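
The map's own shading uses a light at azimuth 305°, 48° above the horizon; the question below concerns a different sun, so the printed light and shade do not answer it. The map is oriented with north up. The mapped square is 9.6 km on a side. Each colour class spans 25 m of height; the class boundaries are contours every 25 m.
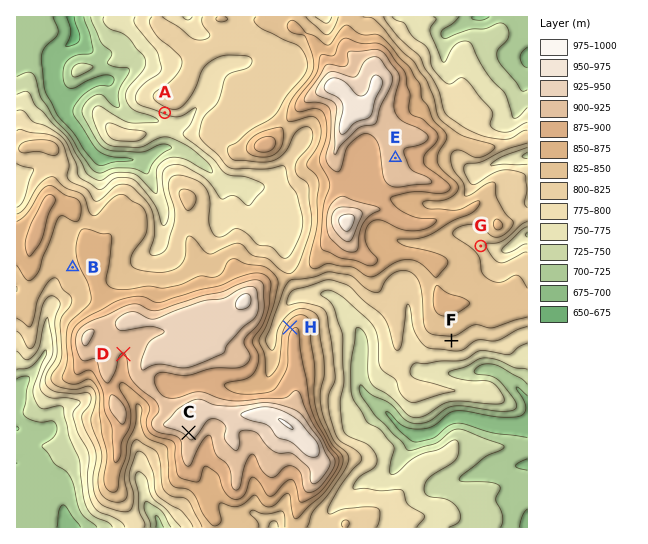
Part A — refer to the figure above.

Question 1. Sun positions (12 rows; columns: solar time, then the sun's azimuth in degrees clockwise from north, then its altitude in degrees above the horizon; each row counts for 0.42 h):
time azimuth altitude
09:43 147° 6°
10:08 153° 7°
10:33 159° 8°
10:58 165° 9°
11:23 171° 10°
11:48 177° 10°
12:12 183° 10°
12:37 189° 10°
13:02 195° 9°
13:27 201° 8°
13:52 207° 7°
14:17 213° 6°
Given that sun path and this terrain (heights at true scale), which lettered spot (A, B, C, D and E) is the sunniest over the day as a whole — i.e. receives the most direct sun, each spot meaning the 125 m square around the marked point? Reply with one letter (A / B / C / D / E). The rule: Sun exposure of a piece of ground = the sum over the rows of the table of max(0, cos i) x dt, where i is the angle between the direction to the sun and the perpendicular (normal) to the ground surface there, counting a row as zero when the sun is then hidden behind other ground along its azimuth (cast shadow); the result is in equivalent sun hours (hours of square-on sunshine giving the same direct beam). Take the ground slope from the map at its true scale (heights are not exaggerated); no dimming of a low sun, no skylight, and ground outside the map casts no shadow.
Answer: A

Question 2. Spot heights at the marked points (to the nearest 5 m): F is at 820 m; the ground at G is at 810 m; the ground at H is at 870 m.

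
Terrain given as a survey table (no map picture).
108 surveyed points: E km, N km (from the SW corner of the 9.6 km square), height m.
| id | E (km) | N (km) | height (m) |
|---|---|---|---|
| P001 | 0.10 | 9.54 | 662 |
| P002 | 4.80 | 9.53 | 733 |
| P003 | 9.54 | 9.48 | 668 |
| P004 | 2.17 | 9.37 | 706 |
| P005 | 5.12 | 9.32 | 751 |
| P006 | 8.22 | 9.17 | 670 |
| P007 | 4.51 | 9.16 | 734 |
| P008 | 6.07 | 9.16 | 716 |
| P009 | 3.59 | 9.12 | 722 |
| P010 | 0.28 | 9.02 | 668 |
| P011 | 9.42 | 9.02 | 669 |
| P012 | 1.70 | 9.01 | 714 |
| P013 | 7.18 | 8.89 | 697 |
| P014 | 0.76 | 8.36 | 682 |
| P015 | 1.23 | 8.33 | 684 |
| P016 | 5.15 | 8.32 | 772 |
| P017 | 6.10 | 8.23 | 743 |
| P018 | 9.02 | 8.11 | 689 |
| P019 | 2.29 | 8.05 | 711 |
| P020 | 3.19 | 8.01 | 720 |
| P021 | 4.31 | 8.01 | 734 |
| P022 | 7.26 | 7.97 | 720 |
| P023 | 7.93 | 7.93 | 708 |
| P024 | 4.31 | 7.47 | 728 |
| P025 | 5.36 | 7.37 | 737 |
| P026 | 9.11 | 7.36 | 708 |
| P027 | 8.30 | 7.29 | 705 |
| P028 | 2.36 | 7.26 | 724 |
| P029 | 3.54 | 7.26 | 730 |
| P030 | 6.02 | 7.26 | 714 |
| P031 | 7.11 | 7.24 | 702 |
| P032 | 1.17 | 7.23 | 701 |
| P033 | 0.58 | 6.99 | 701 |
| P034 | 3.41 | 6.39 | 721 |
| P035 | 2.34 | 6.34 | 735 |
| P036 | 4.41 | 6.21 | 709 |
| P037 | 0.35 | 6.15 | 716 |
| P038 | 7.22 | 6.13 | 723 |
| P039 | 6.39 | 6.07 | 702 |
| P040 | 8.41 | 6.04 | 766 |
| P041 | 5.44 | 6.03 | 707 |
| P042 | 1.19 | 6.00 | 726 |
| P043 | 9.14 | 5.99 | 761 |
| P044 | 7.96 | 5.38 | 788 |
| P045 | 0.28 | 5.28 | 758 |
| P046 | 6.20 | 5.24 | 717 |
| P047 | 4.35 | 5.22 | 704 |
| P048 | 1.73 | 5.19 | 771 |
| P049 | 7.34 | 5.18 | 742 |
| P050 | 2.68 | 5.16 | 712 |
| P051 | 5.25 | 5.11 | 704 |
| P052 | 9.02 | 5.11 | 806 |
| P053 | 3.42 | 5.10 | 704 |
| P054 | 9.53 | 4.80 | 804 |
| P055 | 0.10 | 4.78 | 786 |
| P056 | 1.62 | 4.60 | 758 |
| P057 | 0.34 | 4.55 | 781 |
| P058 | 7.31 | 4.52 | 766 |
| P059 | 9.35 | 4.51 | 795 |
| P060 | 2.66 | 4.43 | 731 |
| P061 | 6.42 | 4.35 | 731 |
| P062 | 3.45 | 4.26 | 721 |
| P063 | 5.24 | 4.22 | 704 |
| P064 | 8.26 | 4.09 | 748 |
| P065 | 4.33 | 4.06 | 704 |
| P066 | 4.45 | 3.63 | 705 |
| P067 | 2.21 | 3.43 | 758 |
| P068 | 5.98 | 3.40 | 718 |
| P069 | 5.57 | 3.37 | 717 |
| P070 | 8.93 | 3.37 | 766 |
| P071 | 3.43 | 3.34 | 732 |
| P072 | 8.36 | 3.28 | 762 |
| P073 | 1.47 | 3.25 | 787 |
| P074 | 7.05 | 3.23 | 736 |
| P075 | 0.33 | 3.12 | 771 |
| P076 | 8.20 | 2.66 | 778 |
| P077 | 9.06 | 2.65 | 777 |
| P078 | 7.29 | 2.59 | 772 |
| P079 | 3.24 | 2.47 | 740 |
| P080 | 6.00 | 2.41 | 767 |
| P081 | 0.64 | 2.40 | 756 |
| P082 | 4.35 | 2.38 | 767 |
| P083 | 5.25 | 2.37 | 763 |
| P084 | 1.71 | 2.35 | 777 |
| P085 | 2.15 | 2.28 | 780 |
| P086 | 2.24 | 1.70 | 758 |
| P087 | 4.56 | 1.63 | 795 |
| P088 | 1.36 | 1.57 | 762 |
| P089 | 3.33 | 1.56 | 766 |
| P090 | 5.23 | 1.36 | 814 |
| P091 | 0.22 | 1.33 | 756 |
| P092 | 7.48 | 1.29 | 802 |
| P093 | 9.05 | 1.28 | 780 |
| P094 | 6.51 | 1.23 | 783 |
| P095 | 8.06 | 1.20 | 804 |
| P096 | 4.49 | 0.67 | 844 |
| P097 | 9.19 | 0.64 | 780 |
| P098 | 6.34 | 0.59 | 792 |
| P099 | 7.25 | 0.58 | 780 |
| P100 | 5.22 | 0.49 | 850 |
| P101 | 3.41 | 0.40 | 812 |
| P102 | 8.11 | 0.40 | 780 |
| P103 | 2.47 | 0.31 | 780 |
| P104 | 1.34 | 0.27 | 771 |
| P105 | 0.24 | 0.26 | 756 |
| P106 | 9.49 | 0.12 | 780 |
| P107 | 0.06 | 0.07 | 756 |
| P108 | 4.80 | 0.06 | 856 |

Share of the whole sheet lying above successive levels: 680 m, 97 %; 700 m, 92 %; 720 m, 68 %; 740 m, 52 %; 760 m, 34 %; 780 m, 20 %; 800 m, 6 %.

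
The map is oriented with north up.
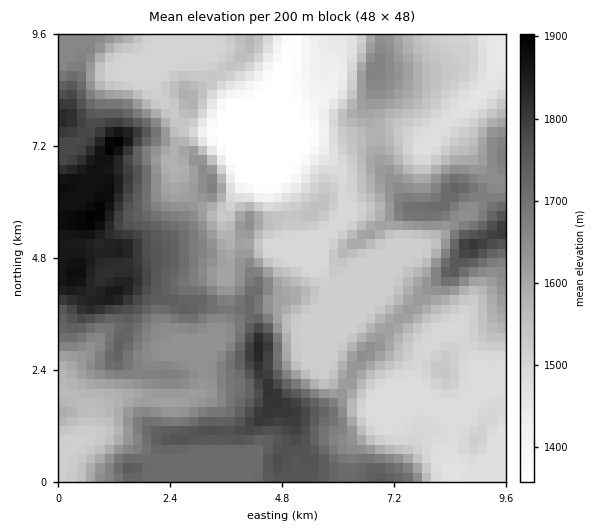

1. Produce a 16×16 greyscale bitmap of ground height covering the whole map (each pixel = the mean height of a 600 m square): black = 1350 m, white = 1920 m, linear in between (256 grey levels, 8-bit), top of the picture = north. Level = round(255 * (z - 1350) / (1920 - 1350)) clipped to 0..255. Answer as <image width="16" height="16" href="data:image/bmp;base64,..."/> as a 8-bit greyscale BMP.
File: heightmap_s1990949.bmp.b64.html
<image width="16" height="16" href="data:image/bmp;base64,Qk02BQAAAAAAADYEAAAoAAAAEAAAABAAAAABAAgAAAAAAAABAAATCwAAEwsAAAABAAAAAAAAAAAAAAEBAQACAgIAAwMDAAQEBAAFBQUABgYGAAcHBwAICAgACQkJAAoKCgALCwsADAwMAA0NDQAODg4ADw8PABAQEAAREREAEhISABMTEwAUFBQAFRUVABYWFgAXFxcAGBgYABkZGQAaGhoAGxsbABwcHAAdHR0AHh4eAB8fHwAgICAAISEhACIiIgAjIyMAJCQkACUlJQAmJiYAJycnACgoKAApKSkAKioqACsrKwAsLCwALS0tAC4uLgAvLy8AMDAwADExMQAyMjIAMzMzADQ0NAA1NTUANjY2ADc3NwA4ODgAOTk5ADo6OgA7OzsAPDw8AD09PQA+Pj4APz8/AEBAQABBQUEAQkJCAENDQwBEREQARUVFAEZGRgBHR0cASEhIAElJSQBKSkoAS0tLAExMTABNTU0ATk5OAE9PTwBQUFAAUVFRAFJSUgBTU1MAVFRUAFVVVQBWVlYAV1dXAFhYWABZWVkAWlpaAFtbWwBcXFwAXV1dAF5eXgBfX18AYGBgAGFhYQBiYmIAY2NjAGRkZABlZWUAZmZmAGdnZwBoaGgAaWlpAGpqagBra2sAbGxsAG1tbQBubm4Ab29vAHBwcABxcXEAcnJyAHNzcwB0dHQAdXV1AHZ2dgB3d3cAeHh4AHl5eQB6enoAe3t7AHx8fAB9fX0Afn5+AH9/fwCAgIAAgYGBAIKCggCDg4MAhISEAIWFhQCGhoYAh4eHAIiIiACJiYkAioqKAIuLiwCMjIwAjY2NAI6OjgCPj48AkJCQAJGRkQCSkpIAk5OTAJSUlACVlZUAlpaWAJeXlwCYmJgAmZmZAJqamgCbm5sAnJycAJ2dnQCenp4An5+fAKCgoAChoaEAoqKiAKOjowCkpKQApaWlAKampgCnp6cAqKioAKmpqQCqqqoAq6urAKysrACtra0Arq6uAK+vrwCwsLAAsbGxALKysgCzs7MAtLS0ALW1tQC2trYAt7e3ALi4uAC5ubkAurq6ALu7uwC8vLwAvb29AL6+vgC/v78AwMDAAMHBwQDCwsIAw8PDAMTExADFxcUAxsbGAMfHxwDIyMgAycnJAMrKygDLy8sAzMzMAM3NzQDOzs4Az8/PANDQ0ADR0dEA0tLSANPT0wDU1NQA1dXVANbW1gDX19cA2NjYANnZ2QDa2toA29vbANzc3ADd3d0A3t7eAN/f3wDg4OAA4eHhAOLi4gDj4+MA5OTkAOXl5QDm5uYA5+fnAOjo6ADp6ekA6urqAOvr6wDs7OwA7e3tAO7u7gDv7+8A8PDwAPHx8QDy8vIA8/PzAPT09AD19fUA9vb2APf39wD4+PgA+fn5APr6+gD7+/sA/Pz8AP39/QD+/v4A////AFF5pKGhoaGxt6+fooVBODhOVoCosLCysryff1RIP0E+Yl54h4aYrsrFo2c8PT08QWd0fYWDg6HFlGdwRj1HQTx8kJuHgoSsvVxNb3BNSkVEqp+mjYyGm6RVTFFtZEhGX9HXy66nmJeGZ05MUG9xWWzo19O2nX6BdFBJTkxYiZ2H5NzRtZ9+ckxCRGFYT2e2uu3rup2MaWhXU09Ia46Tiqnp6saIc30jDipNSnODjpuLy+bHgHBSBgMIL1ByVVNvhcfN0pFXEwMDAyJcZks7THbDm4lbYDEIBAchX3dmTTdGnWFISFRPPBAMIUyKdFlIMot5VUZGRlo1CyY9gWtSSDA="/>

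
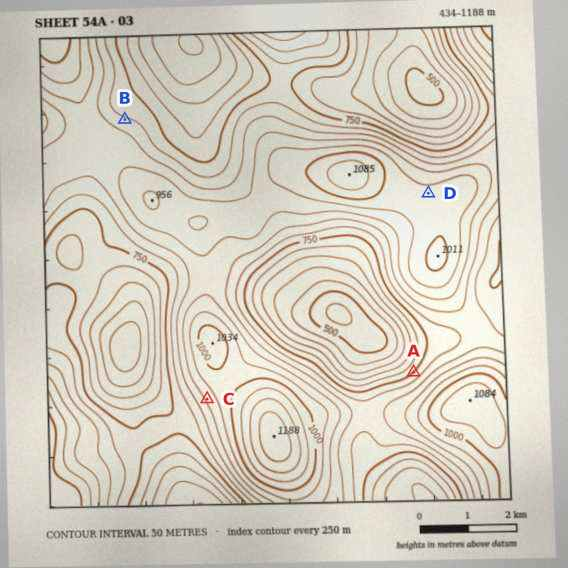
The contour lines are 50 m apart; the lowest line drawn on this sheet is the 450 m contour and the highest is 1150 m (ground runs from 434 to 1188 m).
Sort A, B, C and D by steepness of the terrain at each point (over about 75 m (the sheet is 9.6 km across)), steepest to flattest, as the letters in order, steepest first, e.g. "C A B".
A C B D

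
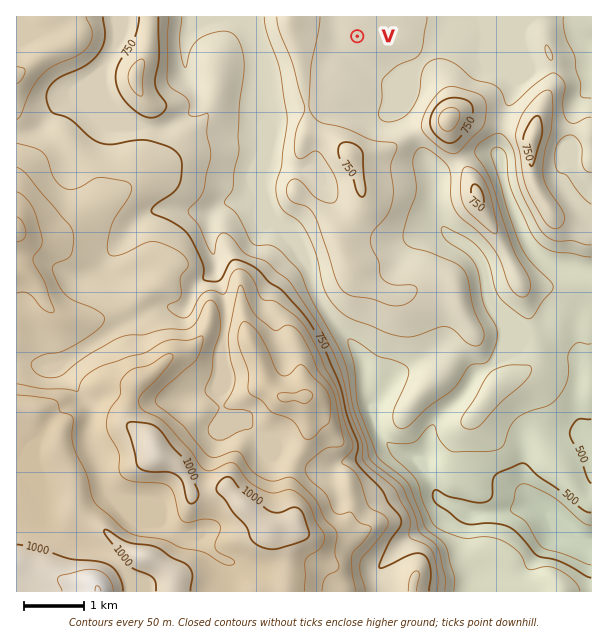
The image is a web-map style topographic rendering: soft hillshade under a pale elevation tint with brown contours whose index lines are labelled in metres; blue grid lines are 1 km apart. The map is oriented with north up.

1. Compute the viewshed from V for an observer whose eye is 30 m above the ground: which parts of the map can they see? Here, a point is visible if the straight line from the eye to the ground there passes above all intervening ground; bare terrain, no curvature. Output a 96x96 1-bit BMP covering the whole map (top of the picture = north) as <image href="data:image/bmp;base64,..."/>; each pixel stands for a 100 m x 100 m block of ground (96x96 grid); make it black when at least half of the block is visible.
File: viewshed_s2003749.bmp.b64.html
<image width="96" height="96" href="data:image/bmp;base64,Qk2+BAAAAAAAAD4AAAAoAAAAYAAAAGAAAAABAAEAAAAAAIAEAAATCwAAEwsAAAIAAAAAAAAA////AAAAAAAAAAAAAAAAAAAAAAAAAAAAAAAAAAAAAAAAAAAAAAAAAAAAAAAAAAAAAAAAAAAAAAAAAAAAAAAAAAAAAAAAAAAAAAAAAAAAAAAAAAAAAAAAAAAAAAAAAAAAAAAAAAAAAAAAAAAAAAAAAAAAAAAAAAAAAAAAAAAAAAAAAAAAAAAAAAAAAAAAAAAAAAAAAAAAAAAAAAAAAAAAAAAAAAAAAAAAAAAAAAAAAAAAAAAAAgAAAAAAAAAAAAAABgAAAAAAAAAAAAAAAAAAAAAAAAAAAAAAAAAAAAAAAAAAAAAAAAAAAAAAAAAAAAAAAAAAAAAAAAAAAAAAAAAAAAAAAAAAAAAYAAAAAAAAAAAAAAD4AAAAAAAAAAAAAAHwAAAAAAAAAAAAAAHwAAAAAAAAAAABAAPwAAAAAAAAAAABAAfgAAAAAAAAAAABgA/AAAAAAAAAAAADgA+AAAAAAAAAAAADgAAAAAAAAAAAAACfgAAAAAAAAAAAAAD/gAAAAAAAAAAAAAD/gAAAAAAQAAAAAAD/gAAAAB/wAAAAAAAHgAAAAD/wAAAAAAAADAAAAH/gAAAAAAAAP/4AAH/AAAAAAAAAH/8AAHPAAAAAAAAAB/+AAHPAAAAAAAAAA//wAPPAAAAAAAAAAf/+APOAAAAAAAAAAH//AfOAAAAAAAAAAD//g/+AAAAAAAAAAA/5g/8AAAAAAAAAAAf4h/8AAAAAAAAA/wHwx/8AAAAAAAAB/4Awx/4AAAAAAAAD/8AAx/wAAAAAAAAH/+AJx/wAAAAAAAAP/iAfx/gAAAAAAAAP+Bx/x/AAAADAAAAfCAfzx/AAAAHAAAA+BAPBj+AAAAHgAAD4BAAHj8AAAAHAAAD4DgAfnwAAAAAAAADwP+A/GAAAAAAAAAAx//H/EAAAAAAAAAA/////EAAAAAAAAAB/////MAAAAAAAAAD/////8AAAAAAAAAD/////4AAAAAAAAAD////+AAAAAAAAAAD////+AAAAAAAAAAD///B8AAAAAAAAAAD///ACAAAAAABwAAD///gHAAAAAAB4AAD/D/8fAAAAAAB4AAD+A///AAAAAABwAAD8A///AAAAAAAAAAD8A///AAAAAAAAAAD8B///AAAAAAAAAAD8D///gAAAAAAAAAD8H///gAAAAAAAAAAAP///gAAD/AAAAAAAP///AAAH/wAAAAAAAH//AAAP/4AAAAAAAA/+AAD///wABAAAAAH+AAH///4ABgAAAADAAAH///8ABgAAAAHgAAD///8ADgAAAAHgAAD///+ADwAAAAPgAAD////gDwAAAAfAAAD////wDwAAAA+AAAD////+H4AAAA8AAAD/////H8AAAA8AAAD////D/8DAAA8AAAH////D/8DgAA8AAAH////D/8AYAAcAAAH////H/8AHAAcAAAH//////4AB4AMAAAH//////4AAcAMAAAP//+///4AAOAMAAAP//+f//wAAOAIAAAP//////wAAOAIAAAP//////wAD+AAAAAP//////wA="/>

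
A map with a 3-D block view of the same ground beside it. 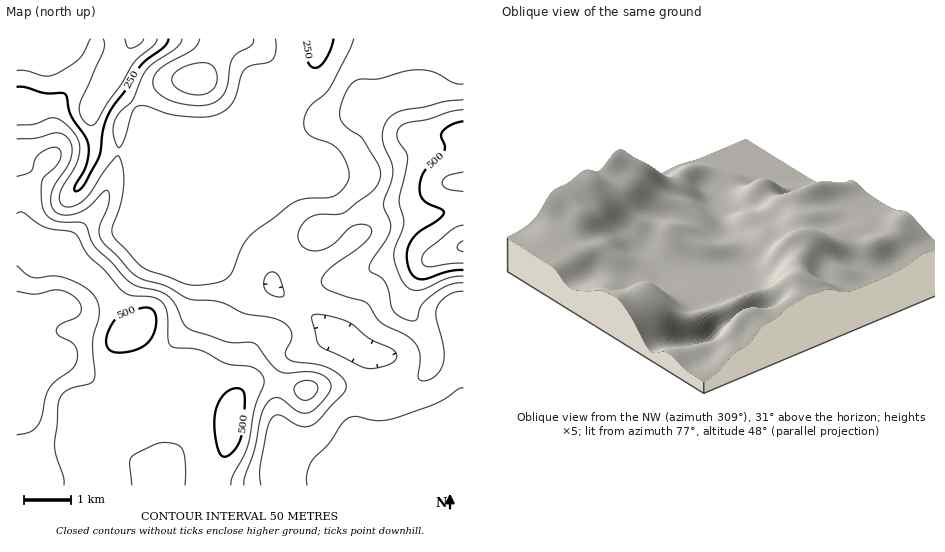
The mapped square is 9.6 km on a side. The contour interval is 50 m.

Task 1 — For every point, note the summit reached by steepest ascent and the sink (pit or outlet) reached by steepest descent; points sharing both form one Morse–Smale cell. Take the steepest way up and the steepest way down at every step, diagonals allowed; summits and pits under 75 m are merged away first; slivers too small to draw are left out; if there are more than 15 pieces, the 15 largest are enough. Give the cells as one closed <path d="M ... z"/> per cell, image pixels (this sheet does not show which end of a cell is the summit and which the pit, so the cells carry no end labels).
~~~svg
<path d="M463 38l-143 0-3 18-6 12-26 25-23 12-6 14-16 27-1 8 2 7-2 5-18 19-16 12-2 6 0 39 2 7 9 9 21 13 36 11 9 12 39 26 16 16 33 20-1 21-9 42 1 17 3 3 5 1-7 0-6 4-16 19-6 13 1 10 131-1z"/><path d="M133 38l-117 1 0 196 11 0 12 5 56 38 13 16 12 23 10 14 7 1 16 18 33 25 4-2 11 1 15 9 12 13 4 7-1 26-3 13-10 27-2 17 116 0 2-17 11-15 12-12 10-2-5-1-3-3-1-17 9-42 1-21-33-20-16-16-39-26-9-12-36-11-17-9-11-10-4-10-1-30 2-12 4-7-13 1-22-10-11-11-6-12-8-5-53-8-4-28 1-13z"/><path d="M27 235l-11 1 0 249 199 1 3-17 10-27 3-13 1-26-4-7-20-18-11-5-11 2-24-17-25-26-9-3-20-35-13-16-19-11-20-17z"/><path d="M319 38l-185 0-42 69-1 13 4 28 53 8 8 5 6 12 11 11 22 10 13-1 13-8 18-19 2-5-2-7 1-8 16-27 6-14 23-12 26-25 6-12z"/>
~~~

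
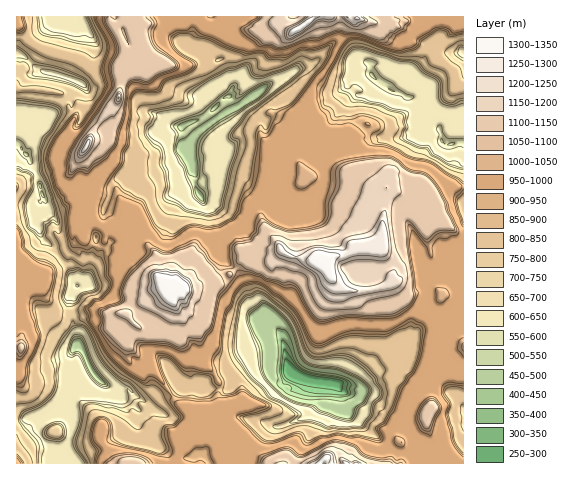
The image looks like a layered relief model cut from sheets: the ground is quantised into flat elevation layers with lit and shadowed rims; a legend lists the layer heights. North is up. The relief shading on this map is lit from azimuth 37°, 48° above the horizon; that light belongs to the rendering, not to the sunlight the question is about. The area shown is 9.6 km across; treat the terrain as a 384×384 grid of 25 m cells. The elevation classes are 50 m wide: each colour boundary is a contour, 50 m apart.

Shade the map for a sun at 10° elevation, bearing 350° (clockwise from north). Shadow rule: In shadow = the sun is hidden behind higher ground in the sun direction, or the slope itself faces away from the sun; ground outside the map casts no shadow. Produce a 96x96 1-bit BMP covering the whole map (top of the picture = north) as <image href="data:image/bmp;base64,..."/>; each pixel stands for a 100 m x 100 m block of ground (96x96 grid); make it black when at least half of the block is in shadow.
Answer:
<image width="96" height="96" href="data:image/bmp;base64,Qk2+BAAAAAAAAD4AAAAoAAAAYAAAAGAAAAABAAEAAAAAAIAEAAATCwAAEwsAAAIAAAAAAAAA////AAAAAAAP5wAAAAAAADQAAEAH5gAADgAAAAAAAOAN5MAAB4AAAAAAMPAP4MAAg4AAAAAAcfAP4IABgAAAAAAAAfAf4BgAAAAGAAAAAfA8YAgwAAAeAAAEA/A8AABwAAA/gAZAA/B/AAD+AAB/8D/gA/X/gAH/4AD/+P/wAH//wAP/8AH+G//4AH9/wAP/4AA+B//4AD9/wAf/wAAOH//+AA//wB//gAAAf///AAf7wD///8AB////gA/5wD////gD////wB/8wD////4H////wB/8wH////4P////4A984P////w/////8AB84f////5/////+AB88f////5/////+AD8+////////////AD9/////////////AH9/////////////gFs/////////////gEM//5//////////gAMf/x//////////gAHf/gA/////////gAH//AA/v///////wAHv4AB/n///////wAPnwAB/j///////gAPiSAD/j///////AAPgwAH/j///x///AAfgAAH/j///n///BAf4AAHvj///v///Dgf+AAOHh///f//5AgD/wAMDB//+///4AAB/8AAAB//+/wD8AABv9AAAAf///AAdAAAv9gAAAf//8D8AAAAv+AAAAP8f8P+AEAAP+AAAAHw/4f/AP4AH+AAAAGA/g//gf4AD+AAAAAA+A//g/4AD+AAAAABwAf/h/4AH/AAAAAAAADxj/5AH/AAAAAAAAAAD/5DHeAAAAAAAAAAD/4CEOgAAAAAAAAAD/4AAOAAAAAAAAAADn4QAOAAAAAAAAAADDw4AOAAAAAAAAAAGAA4YOAAAAAAAAAAGAA44fAAAAAAAAAAAAF54fAAAAAAAAAAAAFx9/gAAAAAAAAAAAP7x/gAPwAAAAAAgAO37/xB/4AABAAAgAO3z//h/4AADgAAAAOXn//g/wAABwAAAAAfH//g/gAAAwAAAAAXH//g/gAAAAAAgAAFH//h/wAAAAAAAAABD//n/wAAAAAAAAACB////wAAAAAAAAAgB////4AAAAAAAABgA////4AAAAAAAABgAd///4MAAAAAAADAAc///4MAAAAABg/4AIf//4MAAAAOPz88AAf//4EAAAAPPxd+AAf//8AAAAAfP6d/CAf///wAAAAAH+9/jBP///8AAgAG//9/wBv///+GB78/////wA/////AB///////wAf/////x///////gAf////////////4AAP///////////MAAAH//////////+AABwH//////////+AAHxH//////////+AB/yj//////////+A//iAH/n///////+E/8AAB7v////////N/wAAAA/////////98AAAAA//////////wAAAAD//////////gADwAH//////////gADwAP/5////////gAHwEf/h+f///+//gAPgEf+BwP///+//gAPgOfwDgD//x+f9gAPAOBgAAA//weHgAAcMAAAAAAf/wOAAAAQCAAAAAAP4AAAA="/>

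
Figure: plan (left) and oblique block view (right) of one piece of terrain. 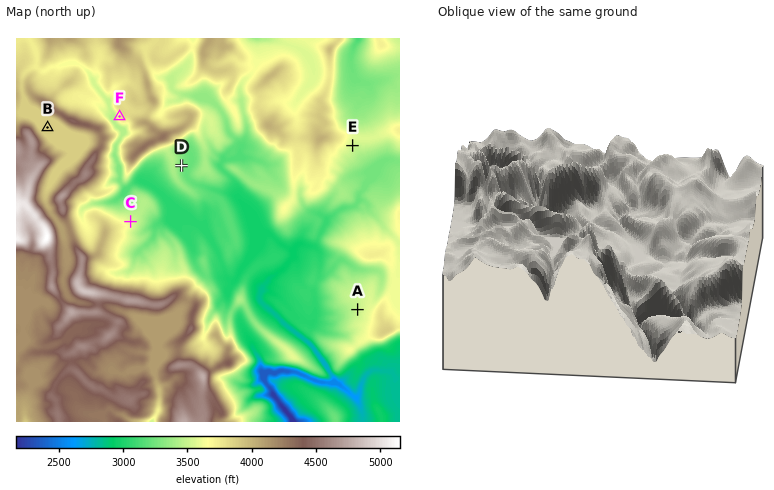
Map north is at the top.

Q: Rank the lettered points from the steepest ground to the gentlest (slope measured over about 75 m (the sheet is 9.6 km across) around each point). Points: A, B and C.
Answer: C A B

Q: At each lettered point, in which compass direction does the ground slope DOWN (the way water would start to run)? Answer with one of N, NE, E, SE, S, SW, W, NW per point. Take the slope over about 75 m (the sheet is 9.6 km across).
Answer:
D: E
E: SE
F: W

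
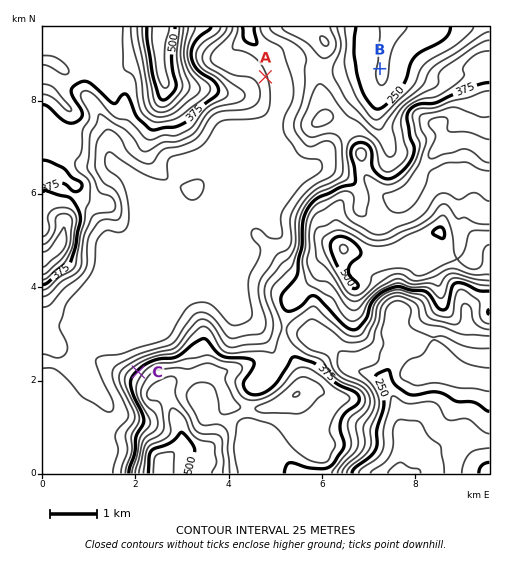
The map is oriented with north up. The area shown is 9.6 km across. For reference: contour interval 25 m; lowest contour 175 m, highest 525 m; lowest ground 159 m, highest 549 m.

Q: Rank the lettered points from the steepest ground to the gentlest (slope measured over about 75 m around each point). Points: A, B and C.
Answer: C A B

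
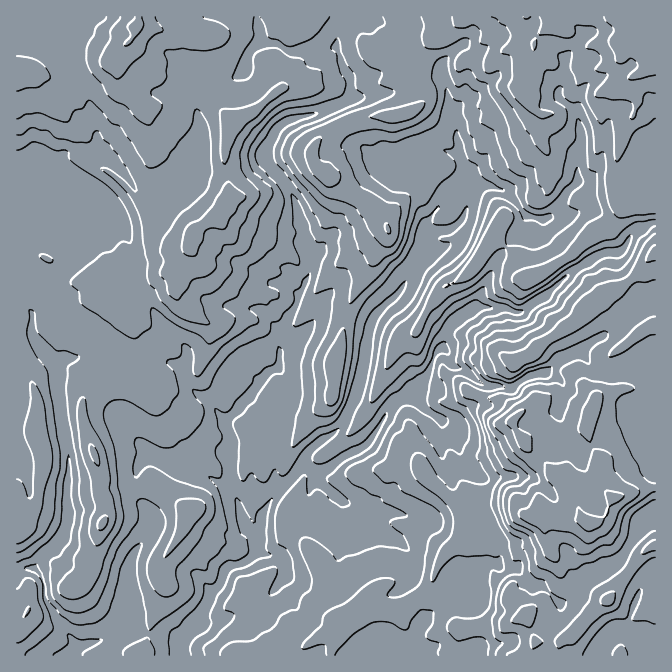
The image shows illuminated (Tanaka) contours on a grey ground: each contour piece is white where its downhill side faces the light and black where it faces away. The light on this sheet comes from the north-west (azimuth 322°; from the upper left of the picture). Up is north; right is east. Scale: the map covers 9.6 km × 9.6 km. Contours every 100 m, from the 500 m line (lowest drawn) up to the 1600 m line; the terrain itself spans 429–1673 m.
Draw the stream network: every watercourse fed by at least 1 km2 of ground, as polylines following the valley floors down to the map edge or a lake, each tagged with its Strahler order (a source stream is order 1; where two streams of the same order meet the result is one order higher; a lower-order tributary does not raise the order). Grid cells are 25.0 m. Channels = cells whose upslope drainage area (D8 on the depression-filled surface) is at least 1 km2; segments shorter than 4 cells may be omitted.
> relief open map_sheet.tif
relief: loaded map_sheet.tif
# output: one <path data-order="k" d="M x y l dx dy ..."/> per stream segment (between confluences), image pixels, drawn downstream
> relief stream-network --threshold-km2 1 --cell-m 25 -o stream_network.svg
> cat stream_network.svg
<path data-order="3" d="M75 648l-3 4 0 3"/><path data-order="1" d="M579 587l0 1-14 14-13-7-8-8-9 0-3-2-17-17-13 0-4-1 0-2-6-3-10 0-4 2-6 6-2 4 0 10 2 1 0 12-5 3-15-2-7 6-1 0-4 3-2 0-11 11-2 0 0 6-8 8-2 5-15 15 0 3-2 0"/><path data-order="1" d="M285 574l0-12-5-5-3-2-10 0-2-1-8 0-3 1"/><path data-order="1" d="M132 558l-2 4 0 5-2 1 0 32-1 2 0 10-2 2 0 6-3 7-7 7-5 1-3 3-3 0-6 4-4 0-7 3-5 0-7 3"/><path data-order="3" d="M254 555l-5 5-10 5-7 0-8 9 0 4-4 7-10 9 0 4-5 10-8 10-2 6-11 13-2 3 0 4-2 1 0 10"/><path data-order="1" d="M380 532l-6-4-24-23"/><path data-order="1" d="M358 508l-8-3"/><path data-order="2" d="M350 505l-6-3-4-4-5-1-21-22-4-7"/><path data-order="2" d="M232 487l2 3 0 3 5 9 0 3 1 2 2 8 2 2 0 7 6 6 0 4 4 3 0 18"/><path data-order="1" d="M480 477l-18-17-2-8-3-7-15-15 0-10-2 0-10-8-2 0-13-14-3 0-2-1-2 1-6 0"/><path data-order="3" d="M297 472l-3 3 0 2-10 10-2 0-7 5 0 3-5 5-3 8-3 4 0 3-2 2 0 27-2 1 0 3-6 7"/><path data-order="3" d="M310 468l-2-1-6 0-5 5"/><path data-order="1" d="M154 455l1 2 9 1 1 2 5 0 2 2 8 0 2 1 8 0 5 5 2 0 8 7 7 3 3 4 2 0 5 5 10 0"/><path data-order="2" d="M225 422l0 5 5 8 0 45 2 2 0 5"/><path data-order="1" d="M560 405l0-8 4-5 0-7-2-3-5-5-8-2-2-2-5 2"/><path data-order="2" d="M402 398l-5 2-7 7-8 16-10 14-4 6-3 4-21 10-12 10-7 3-8 0-2-2-5 0"/><path data-order="1" d="M655 395l0-20-3-3-33 0-2 1-13 0-2-1-3 0-4-2-6-7 0-1-5-5 0-2-4-3-1 0"/><path data-order="2" d="M542 375l-8 0-2 2-4 0-6 3-7 7-3 1-5 0-2-1-17 0-1-2-3 0-4-2-15-13-10-3-5-5-2-4 0-6-8 0"/><path data-order="1" d="M185 373l0 5 5 7 0 2 9 8 3 2 3 0 7 5 5 10 8 8 0 2"/><path data-order="3" d="M57 365l0 7 1 1 0 5-1 2 0 12 1 1 0 7 2 2 0 10 2 1 0 10 2 2 0 10 1 2 0 5 2 1 0 7 1 2 0 30-1 1 0 27 1 2 0 6-1 2 0 7-2 1 0 4-3 6-15 16-2 0-3 3 0 1-5 6 0 10 5 4 2 4 0 6 1 2 0 10 7 8 3 9 5 5 0 2 4 3 3 7 7 6 1 4 0 4"/><path data-order="1" d="M78 357l-3 0-1 1-9 0-3 2-5 5"/><path data-order="2" d="M280 352l0 13-2 0-4 5-2 0-12 12 0 1-18 20 0 2-17 17"/><path data-order="2" d="M440 352l-6 6-6 15-21 22-2 0-3 3"/><path data-order="2" d="M579 352l-4 1-3 0-7 4-3 3-7 3-8 9-2 0-3 3"/><path data-order="1" d="M587 345l-5 5-3 2"/><path data-order="1" d="M295 342l-8 8-5 0-2 2"/><path data-order="1" d="M582 265l-3 3-5 2-9 8-1 0-19 19-8 3-15 12-8 0-6-4-20 0-1-1-12 0-3 1-7 7-7 3-11 12 0 3-2 2 0 12-5 5"/><path data-order="2" d="M425 235l0 17-8 8 0 2-3 3-10 22-6 5 0 1-6 7-2 0-15 15-5 10 0 5-2 2 0 6-1 2 0 8-2 2 0 12-1 1 0 7-2 2 0 5-2 1 0 5-2 2 0 5-6 12 0 3-7 12 0 3-3 3 0 2-10 10-10 5-15 13-2 5-5 5-3 9"/><path data-order="1" d="M85 188l-13-13"/><path data-order="1" d="M78 178l-6-3"/><path data-order="2" d="M72 175l-10-8-8-4"/><path data-order="3" d="M54 163l-4 5 0 10-2 2 0 5-21 22-3 6 0 4-2 1 0 7-2 2 0 5-2 1 0 10-1 2 0 55 1 3 6 2 8 8 0 22 2 3 6 9 0 1 17 17"/><path data-order="1" d="M400 157l8-7 4 0 6-3 19 0 10 5 3 0 2 1 5 0 1 2"/><path data-order="2" d="M94 155l-7 0-2-2-18 0-9 9-4 0 0 1"/><path data-order="2" d="M458 155l4 5 2 12-6 5-3 6-7 7-4 10-9 10 0 2-10 10 0 13"/><path data-order="1" d="M199 137l0 5-2 1 0 17-2 2 0 3-1 3-4 4-3 6-32 32-3 0-3-3 0-5-7-4-5-5-7-13-22-22-3 0-7-3-4 0"/><path data-order="1" d="M559 90l0 7 18 18 0 3 2 2 0 5 1 2 0 5 2 1 0 12-2 2 0 8-1 2 0 23-14 13-1 5-12 14 0 1-3 4-4 0-1 1-9 0-10-5-7-6 0-2-14-15-4 0-2-2-3 0-7-3-10 0-4 5-2 3 0 4-5 8-2 8-3 7-7 7-3 1-4 0-1 2-10 0-2 2-5 0-5 3"/><path data-order="1" d="M442 73l2 4 0 3 1 2 0 5 2 1 0 7 1 2 0 11 4 7 0 5 5 10 0 8 1 2 0 15"/><path data-order="1" d="M240 72l2-2 0-3 2 0 0-5 1-2 0-3 2-4 7-6 0-2 26 0 5 5 3 2 9 0 1-2 19 0 1 2 7 0 5-4 5 0 5 7 0 5 4 5 0 3 3 7 3 3 0 20-2 2-13 7-8 1-9 5-4 0-7 4-7 0-2 1-4 0-2 2-4 0-3 2-10 8-3 10-5 5-2 3 0 14 20 21 0 2 3 3 0 2 4 3 3 7 2 8 1 2 0 5 2 2 0 5 4 6 0 5 1 2 0 13 5 5 0 7 2 2 0 6-2 2 0 3-3 5 0 4-5 10-2 0 0 5-3 5 0 3-10 13-2 5-5 7 0 7-2 1 0 10 2 4"/><path data-order="1" d="M50 18l-5 0-1 2-4 0-2-2-11 0-10 5"/>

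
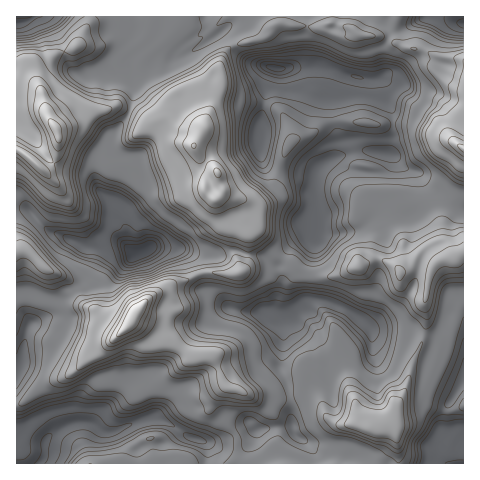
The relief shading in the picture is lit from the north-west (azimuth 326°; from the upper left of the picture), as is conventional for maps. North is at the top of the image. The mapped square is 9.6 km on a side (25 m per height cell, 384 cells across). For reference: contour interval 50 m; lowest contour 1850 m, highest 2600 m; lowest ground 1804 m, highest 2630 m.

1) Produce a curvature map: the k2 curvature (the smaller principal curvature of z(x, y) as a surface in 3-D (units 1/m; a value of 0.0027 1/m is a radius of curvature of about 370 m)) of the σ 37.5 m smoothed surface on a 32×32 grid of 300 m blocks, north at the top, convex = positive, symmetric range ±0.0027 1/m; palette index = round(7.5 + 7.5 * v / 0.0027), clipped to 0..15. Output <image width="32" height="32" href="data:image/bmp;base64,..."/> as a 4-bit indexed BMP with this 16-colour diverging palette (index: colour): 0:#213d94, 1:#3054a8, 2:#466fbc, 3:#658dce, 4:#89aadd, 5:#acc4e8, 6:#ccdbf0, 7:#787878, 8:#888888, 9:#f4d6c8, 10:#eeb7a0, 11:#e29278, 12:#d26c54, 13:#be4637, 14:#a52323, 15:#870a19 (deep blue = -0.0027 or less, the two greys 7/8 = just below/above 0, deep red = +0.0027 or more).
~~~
<image width="32" height="32" href="data:image/bmp;base64,Qk12AgAAAAAAAHYAAAAoAAAAIAAAACAAAAABAAQAAAAAAAACAAATCwAAEwsAABAAAAAAAAAAlD0hAKhUMAC8b0YAzo1lAN2qiQDoxKwA8NvMAHh4eACIiIgAyNb0AKC37gB4kuIAVGzSADdGvgAjI6UAGQqHAIRTaHdneJRnd2Z1VWVEZHd1R2RFZ2UQN2aGFVITWDN3Z0NTQRQwNndCMmVXeHhjRUJWVUUgF3dkJoN2VXd3NkWXVDQmlkdlRYR1djaDaTdDV1c3d3d1RZeDdXdWUzU3YjZocSVVRUJ2NmWHdVVVV3Q2VYdjVDWHhkdVh3dyZmaGJ3N2VTZ3Z4dIRHd4gldmdzV1RziDZkM1hjZWeENXZWdDZidFhVZVZCJmQ4IERUZHZ3VJVIg3hDNTREEBZ1SJJ1NEUyRnVyM0V0c1ZlVYJyRHlleAZXZmebN3d2iUSTdHV1NmMgREQyVTZ2NYlWdmeIdUA2AQEBMhQ0UzR2Y2V3eEAENVhDZGh4lVRzJWZVZmQFRYN0NyVlZ3U1dIh3dldDN5aCQoOFaGaFc1Zod4d2cnZ1ADdUdIZnY4NIiHiHd0VXYih3NnVYVCZVRnRFY0JkcWNYdyhlRlUGZVRXZCU2RgRlJzIXSWVTFodWZDQ0hWMnhVMqZ1eGY0SIdlVlRJZVSHRkBodXp1QldnZ4hUN3ZHdGeHF3dVY3KHZlVlNYJmWEZkRTR4d3RzVWd3Z2M0N2ZUFWZ1JHd2VVZ4dBJSRWaHUkRnd3QmpQAAMxJVEmdVhoWXV3d3YkJGdTNnZWd3ZkVVhmd3d3ZGZ3Znd4hFiEQCJXdneHiGdnWHZnZUVgEx"/>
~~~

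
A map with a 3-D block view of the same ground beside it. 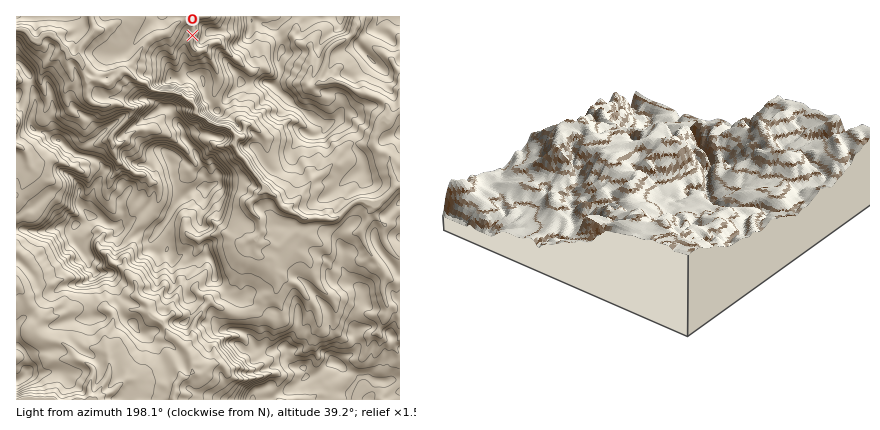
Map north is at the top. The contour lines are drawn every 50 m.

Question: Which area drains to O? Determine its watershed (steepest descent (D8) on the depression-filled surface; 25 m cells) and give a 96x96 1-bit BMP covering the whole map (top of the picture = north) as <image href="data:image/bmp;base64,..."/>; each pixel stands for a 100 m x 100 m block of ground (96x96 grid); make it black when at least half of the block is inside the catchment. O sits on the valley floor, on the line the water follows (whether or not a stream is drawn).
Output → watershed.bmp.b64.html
<image width="96" height="96" href="data:image/bmp;base64,Qk2+BAAAAAAAAD4AAAAoAAAAYAAAAGAAAAABAAEAAAAAAIAEAAATCwAAEwsAAAIAAAAAAAAA////AAAAAAAAAAAAAAAAAAAAAAAAAAAAAAAAAAAAAAAAAAAAAAAAAAAAAAAAAAAAAAAAAAAAAAAAAAAAAAAAAAAAAAAAAAAAAAAAAAAAAAAAAAAAAAAAAAAAAAAAAAAAAAAAAAAAAAAAAAAAAAAAAAAAAAAAAAAAAAAAAAAAAAAAAAAAAAAAAAAAAAAAAAAAAAAAAAAAAAAAAAAAAAAAAAAAAAAAAAAAAAAAAAAAAAAAAAAAAAAAAAAAAAAAAAAAAAAAAAAAAAAAAAAAAAAAAAAAAAAAAAAAAAAAAAAAAAAAAAAAAAAAAAAAAAAAAAAAAAAAAAAAAAAAAAAAAAAAAAAAAAAAAAAAAAAAAAAAAAAAAAAAAAAAAAAAAAAAAAAAAAAAAAAAAAAAAAAAAAAAAAAAAAAAAAAAAAAAAAAAAAAAAAAAAAAAAAAAAAAAAAAAAAAAAAAAAAAAAAAAAAAAAAAAAAAAAAAAAAAAAAAAAAAAAAAAAAAAAAAAAAAAAAAAAAAAAAAAAAAAAAAAAAAAAAAAAAAAAAAAAAAAAAAAAAAAAAAAAAAAAAAAAAAAAAAAAAAAAAAAAAAAAAAAAAAAAAAAAAAAAAAAAAAAAAAAAAAAAAAAAAAAAAAAAAAAAAAAAAAAAAAAAAAAAAAAAAAAAAAAAAAAAAAAAAAAAAAAAAAAAAAAAAAAAAAAAAAAAAAAAAAAAAAAAAAAAAAAAAAAAAAAAAAAAAAAAAAAAAAAAAAAAAAAAAAAAAAAAAAAAAAAAAAAAAAAAAAAAAAAAAAAAAAAAAAAAAAAAAAAAAAAAAAAAAAAAAAAAAAAAAAAAAAAAAAAAAAAAAAAAAAAAAAAAAAAAAAAAAAAAAAAAAAAAAAAAAAAAAAAAAAAAAAAAAAAAAAAAAAAAAAAAAAAAAAAAAAAAAAAAAAAAAAAAAAAAAAAAAAAAAAAAAAAAAAAAAAAAAAAAAAAAAAAAAAAAAAAAAAAAAAAAAAAAAAAAAAAAAAAAAAAAAAAAAAAAAAAAAAAAAAAAAAAAAAAAAAAAAAAAAAAAAAAAAAAAAAAAAAAAAAAAAAAAAAAAAAAAAAAAAAAAAAAAAAAAAAAAAAAAAAAAAAAAAAAAAAAAAAAAAAAAAAAAAAAAAAAAAAAAAAAAAAAAAAAAAAAAAAAAAAAAAAAAAAAAAAAAAAAAABgAAAAAAAAAAAAAABwAAAAAAAAAAAAAAD4AAAAAAAAAAAAAAH8AAAAAAAAAAAAAAH+AAAAAAAAAAAAAAH/AAAAAAAAAAAAAAH//4AAAAAAAAAAAAH//8AAAAAAAAAAAB///8AAAAAAAAAAAD///8AAAAAAAAAAAD///8AAAAAAAAAAAD///8AAAAAAAAAAAD///8AAAAAAAAAAAD///8AAAAAAAAAAAD///8AAAAAAAAAAAD///+AAAAAAAAAAAD///8AAAAAAAAAAAD///8AAAAAAAAAAAAD//8AAAAAAAAAAAAAD/4AAAAAAAAAAAAAAHwAAAAAAAAAAAAAAGAAAAAAAAAAAAAAAAAAAAAA="/>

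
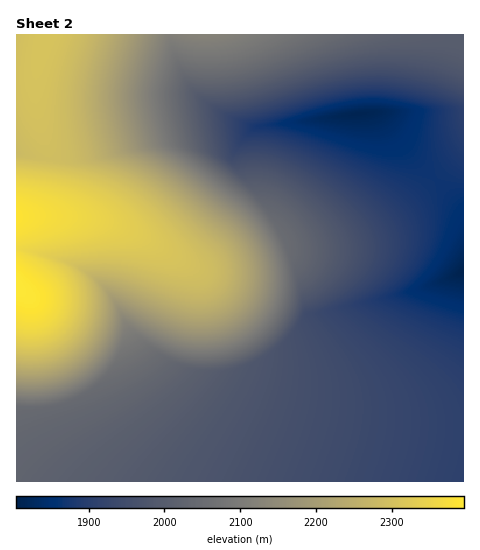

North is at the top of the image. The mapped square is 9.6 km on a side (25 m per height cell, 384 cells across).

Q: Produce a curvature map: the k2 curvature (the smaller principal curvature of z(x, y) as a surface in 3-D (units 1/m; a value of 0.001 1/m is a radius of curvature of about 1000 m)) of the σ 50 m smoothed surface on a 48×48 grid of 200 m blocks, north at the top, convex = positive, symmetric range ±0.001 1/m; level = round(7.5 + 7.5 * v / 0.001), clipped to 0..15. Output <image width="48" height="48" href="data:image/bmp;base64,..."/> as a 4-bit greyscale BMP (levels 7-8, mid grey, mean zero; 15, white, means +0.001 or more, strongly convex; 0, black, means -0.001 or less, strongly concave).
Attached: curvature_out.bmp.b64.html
<image width="48" height="48" href="data:image/bmp;base64,Qk32BAAAAAAAAHYAAAAoAAAAMAAAADAAAAABAAQAAAAAAIAEAAATCwAAEwsAABAAAAAAAAAAAAAAABEREQAiIiIAMzMzAERERABVVVUAZmZmAHd3dwCIiIgAmZmZAKqqqgC7u7sAzMzMAN3d3QDu7u4A////AHd3d3d3d3d3d3d3d3d3d3d3d3d3d3d3d3d3d3d3d3d3d3d3d3d3d3d3d3d3d3d3d3d3d3d3d3d3d3d3d3d3d3d3d3d3d3d3d3d3d3d3d3d3d3d3d3d3d3d3d3d3d3d3d3d3d3d3d3d3d3d3d3d3d3d3d3d3d3d3d3d3d3d3d3d3d3d3d3d3d3d3d3d3d3d3d3d3d3d3d3d3d3d3d3d3d3d3d3d3d3d3dzM0Z3d3d3d3d3d3d3d3d3d3d3d3d3d3dzMyADd3d3d3d3d3d3d3d3d3d3d3d3d3d4iIhyBXd3d3d3d3d3d3d3d3d3d3d3d3d4iIiIYEd3d3d3d3d3d3d3d3d3d3d3d3d4iIiIhwV3d3d2VERnd3d3d3d3d3d3d3d4iIiIiGF3d3QRIzIQNnd3d3d3d3d3d3d4iIiIiIJXdiJoiIiHMEd3d3d3d3d3d3d4iIiIiIYnUViIiIiIhxJ3d3d3d3d3d3d4iIiIiIgVFoiIiIiIiIInd3d3d3d3d3d4iIiIiIgBeIiIiIiIiIgTd3d3d3d3d3d4iIiIiIcGiIiIiIiIiIhwV3d3d3d3d3d4iIiIiIIHiIiIiIiIiIiCMzNWd3d3d3d3iIiIiHBneIiIiIiIiIiBeHZUM0V3d3d3iIiIiAN3eIiIiIiIiIhxiHd3d2QzRnd4iIiIgCd3d4iIiIiIiIhjiHd3iIiHYzR4iIiFA3d3d3iIiIiIiIg1h3d3iIiIiHU4iGIBZ3d3d3eIiIiIiIgXh3d3d3eIiIh0IBR3d3d3d3d3eIiIiIU4h3d3d3d3d3d1Z3d3d3d3d3d3d4iIiIJoh3d3d3d3d3d3d3d3d3d3d4d3d4iIiGKIh3d3d3d3d3d4iIiIiHeIiIiHd3iIiCaIh3d3d3d3d3d4iIiIiIiIiIiHd3iIhSiId3d3d3d3d3d4iIiIiIiIiIiId3eIcXiId3d3d3d3d3d4iIiIiIiIiIiIh3eIJYiId3d3d3d3d3d4iIiIiIiIiIiIh3d0OIiHd3d3d3d3d3d4iIiIiIiIiIiIiHdReIiHd3d3d3d3d3d4h3d3eIiIiIiIiHYHiIh3d3d3d3d3d3d1MzREREV4iIiIdkE4iIh3d3d3d3d3d3d0Z3d3d2VDNERDIkYniIh3d3d3d3d3d3d4iId3d3d3ZlVWd3dTeId3d3d3d3d3d3d4iHd3d3d3d3d3d3d0NWd3d3d3d3d3d3d4iHd3d3d3d3d3d3ZCEAAAEkVnd3d3d3d4iHd3d3d3d3d3d0JXiHdmQxAAASM0RVZoiHd3d3d3d3d3YkeIiIh3d3d3ZVVUREVYiHd3d3d2ZmZlJoiIiIh3d3d3d3d3d3d4iHd3d3d3d3dyaIiIiIh3d3d3d3d3d3d4iHd3d3d3d3dFiIiIiIh3d3d3d3d3d3d4iHd3d3d3d3c3iIiIiIh3d3d3d3d3d3d4iHd3d3d3d3VIiIiIiId3d3d3d3d3d3d4iHd3d3d3d3NoiIiIiId3d3d3d3d3d3d4h3d3d3d4d3N4iIiIiId3d3d3d3d3d3dw=="/>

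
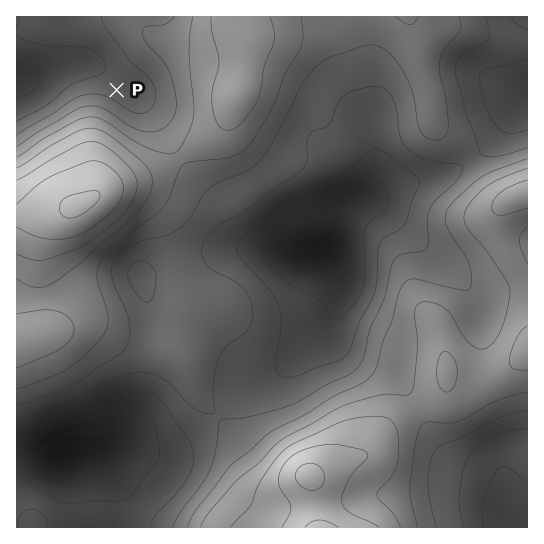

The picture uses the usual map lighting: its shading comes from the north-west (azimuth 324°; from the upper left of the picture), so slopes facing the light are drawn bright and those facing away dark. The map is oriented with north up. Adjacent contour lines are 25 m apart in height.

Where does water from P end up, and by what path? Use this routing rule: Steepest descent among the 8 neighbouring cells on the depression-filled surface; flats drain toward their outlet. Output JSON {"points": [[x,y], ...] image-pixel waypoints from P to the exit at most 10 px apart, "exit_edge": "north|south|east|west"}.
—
{"points": [[117, 90], [114, 79], [103, 70], [93, 66], [82, 66], [71, 67], [61, 70], [50, 73], [39, 78], [29, 82], [18, 85], [17, 86]], "exit_edge": "west"}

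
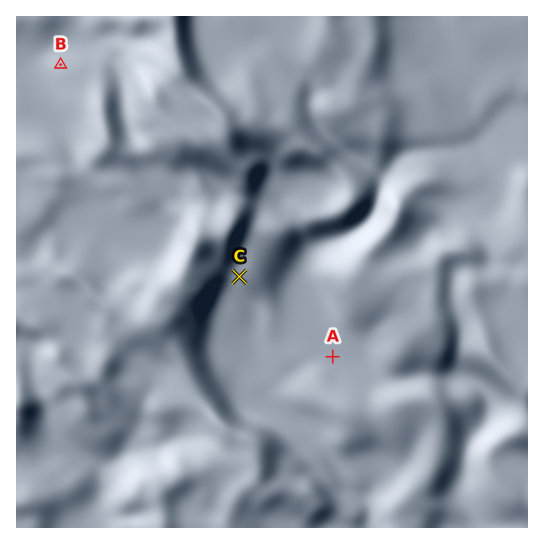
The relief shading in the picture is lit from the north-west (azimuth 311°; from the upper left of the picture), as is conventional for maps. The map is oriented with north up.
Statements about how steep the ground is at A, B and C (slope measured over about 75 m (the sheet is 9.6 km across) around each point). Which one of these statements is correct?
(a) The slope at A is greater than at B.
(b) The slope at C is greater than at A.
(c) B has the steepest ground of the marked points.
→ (b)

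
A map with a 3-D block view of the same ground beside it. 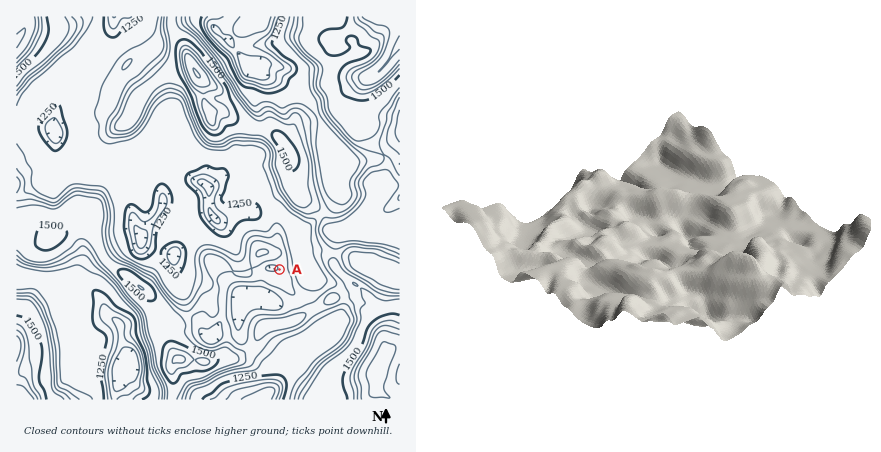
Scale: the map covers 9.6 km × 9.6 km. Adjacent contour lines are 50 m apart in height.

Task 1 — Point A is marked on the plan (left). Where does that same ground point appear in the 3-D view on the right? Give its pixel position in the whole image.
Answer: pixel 584 245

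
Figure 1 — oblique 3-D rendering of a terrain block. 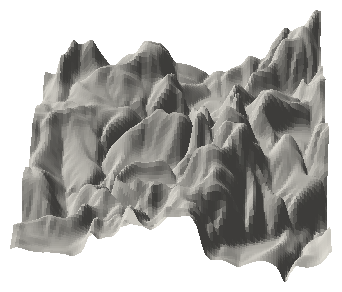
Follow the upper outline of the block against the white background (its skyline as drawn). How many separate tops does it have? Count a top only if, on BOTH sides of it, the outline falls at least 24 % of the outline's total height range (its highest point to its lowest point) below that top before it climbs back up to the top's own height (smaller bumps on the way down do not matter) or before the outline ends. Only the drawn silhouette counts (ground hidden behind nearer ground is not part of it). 1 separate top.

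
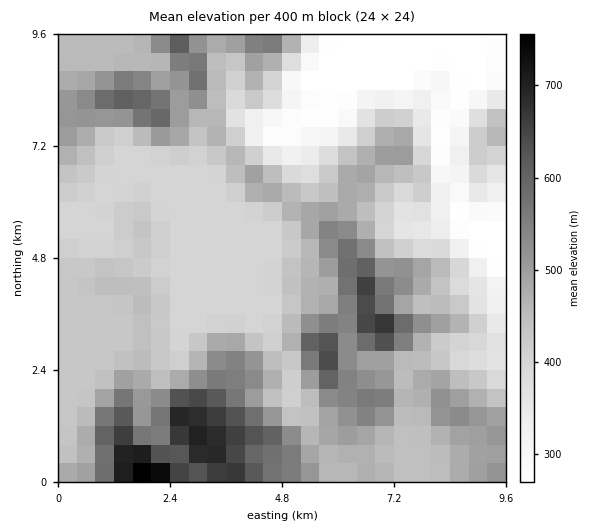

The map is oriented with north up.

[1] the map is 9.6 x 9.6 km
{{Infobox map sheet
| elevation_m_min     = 270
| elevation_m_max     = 760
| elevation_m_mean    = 450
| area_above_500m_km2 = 23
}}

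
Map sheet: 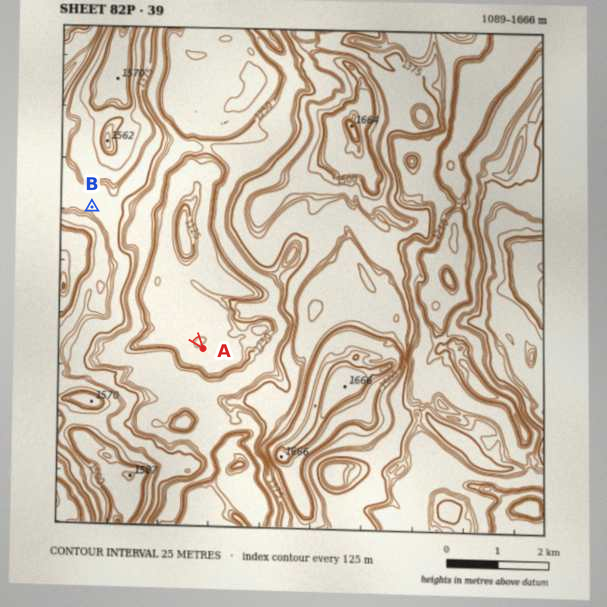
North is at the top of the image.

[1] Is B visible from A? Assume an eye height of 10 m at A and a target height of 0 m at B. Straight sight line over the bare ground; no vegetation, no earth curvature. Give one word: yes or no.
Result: no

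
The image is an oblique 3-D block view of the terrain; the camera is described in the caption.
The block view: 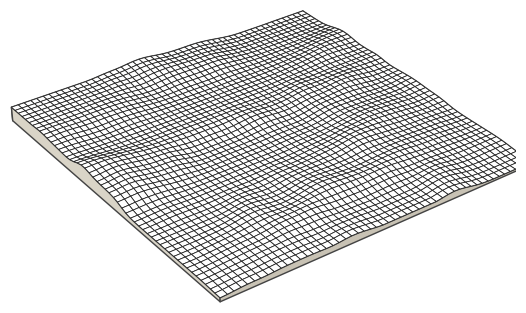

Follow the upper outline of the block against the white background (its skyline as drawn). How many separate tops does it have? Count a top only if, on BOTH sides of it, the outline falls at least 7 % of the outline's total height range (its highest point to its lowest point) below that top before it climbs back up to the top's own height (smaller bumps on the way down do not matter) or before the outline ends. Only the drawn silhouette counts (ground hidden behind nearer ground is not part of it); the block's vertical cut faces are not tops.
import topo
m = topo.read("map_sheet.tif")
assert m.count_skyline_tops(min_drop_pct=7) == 2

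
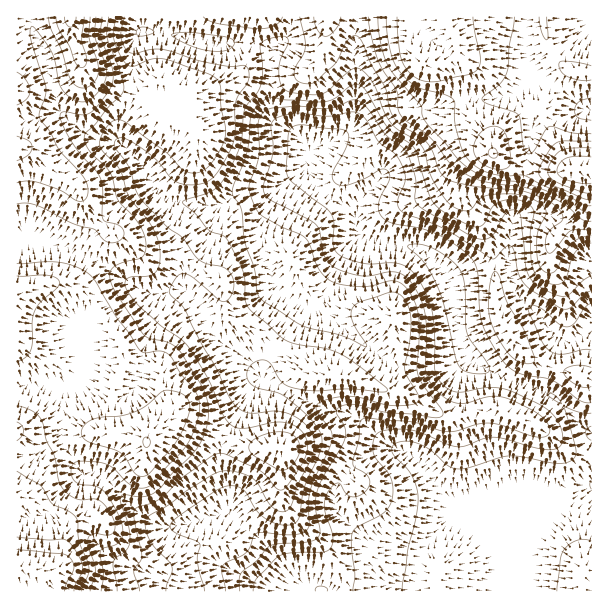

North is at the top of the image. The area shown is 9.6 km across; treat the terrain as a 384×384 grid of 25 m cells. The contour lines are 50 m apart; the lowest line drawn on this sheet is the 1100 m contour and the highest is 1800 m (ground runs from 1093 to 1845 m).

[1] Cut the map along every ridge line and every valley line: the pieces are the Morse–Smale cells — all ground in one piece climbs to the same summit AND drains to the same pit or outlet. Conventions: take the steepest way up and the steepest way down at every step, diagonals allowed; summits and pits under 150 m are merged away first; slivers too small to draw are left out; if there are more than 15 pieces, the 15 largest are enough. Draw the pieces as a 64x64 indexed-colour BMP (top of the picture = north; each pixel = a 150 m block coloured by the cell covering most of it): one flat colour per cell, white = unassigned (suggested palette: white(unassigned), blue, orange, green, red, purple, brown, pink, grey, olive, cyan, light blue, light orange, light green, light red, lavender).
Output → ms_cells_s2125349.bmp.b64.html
<image width="64" height="64" href="data:image/bmp;base64,Qk12CAAAAAAAAHYAAAAoAAAAQAAAAEAAAAABAAQAAAAAAAAIAAATCwAAEwsAABAAAAAAAAAA////ALR3HwAOf/8ALKAsACgn1gC9Z5QAS1aMAMJ34wB/f38AIr28AM++FwDox64AeLv/AIrfmACWmP8A1bDFABERERERERERERERERERERERERERERERERERERERERERERERERERERERERERERERERERERERERERERERERERERERERERERERERERERERERERERERERERERERERERERERERERERERERERERERERERERERERERERERERERERERERERERERERERERERERERERERERERERERERERERERERERERERERERERERERERERERERERERERERERERERERERERERERERERERERERERERERERERERERERERERERERERERERERERERERERERERERERERERERERERERERERERERERERERERERERERERERERERERERERERERERERERERERERERERERERERERERERERERERERERERERERERERERERERERERERERERERERERERERERERERERERERERERERERERERERERERERERERERERERERERERERERERERERERERERERERERERERERERERERERERERERERERERERERERERERERERERERERERERERERERERERERERERERERERERERERERERERERERERERERERERERERERERERERERERERERERERERERERERERERERERERERERERERERERERERERERERERERERERERERERERERERERERERERERERERERERERERERERERERERERERERERERERERERERERERERERERERERERERERERERERERERERERERERERERERERERERERERERERERERERERERERERERERERERERERERERERERERERERERERERERERERERERERERERERERERERERERERERERERERERERERERERERERERERERERERERERERERERERERERERERERERERERERERERERERERERERERERERERERERERERERERERERERERERERERERERERERERERERERERERERERERERERERERERERERERERERERERERERERERERERERERERERERERERERERERERERERERERERERERERERERERERERERERERERERERERERERERERERERERERERERERERERERERERERERERERERERERERERERERERERERERERERERERERERERERERERERERERERERERERERERERERERERERERERERERERERERIiERERERERERERERERERERERERERERERERERERERERIiIhERERERERERERERERERERERERERERERERERERERIiIiERERERERERERERERERERERERERERERERERERERIiIiIRERERERERERERERERERERERERERERERERERERIiIiIhEREREREREzMzEREREREREREREREREREREREREiIiIiEREREREREzMzMREREREREREREREREREREREREiIiIiIRERERERMzMzMzEREREREREREREREREREiERESIiIiIhERERETMzMzMzMREREREREREREREREREiIiIiIiIiIiEREREzMzMzMzMzEREREREREREREREREiIiIiIiIiIiIRERMzMzMzMzMzMRERERERERERERESIiIiIiIiIiIiIjMzMzMzMzMzMzMzERERERERERESIiIiIiIiIiIiIiIiMzMzMzMzMzMzMzMRERERERERESIiIiIiIiIiIiIiIiIzMzMzMzMzMzMzMzERERERERERIiIiIiIiIiIiIiIiIjMzMzMzMzMzMzMzMRERERERERIiIiIiIiIiIiIiIiIiMzMzMzMzMzMxERERERERERESIiIiIiIiIiIiIiIiIiIzMzMzMzMzMxERERERERERESIiIiIiIiIiIiIiIiIiIjMzMzMzMzMxERERERERERESIiIiIiIiIiIiIiIiIiIiMzMzMzMzMxERERERERERERIiIiIiIiIiIiIiIiIiIiIzMzMzMzMzERERERERERERIiIiIiIiIiIiIiIiIiIiIjMzMzMzMzEREREREREREREiIiIiIiIiIiIiIiIiIiIiMzMzMzMzERERERERERERESIiIiIiIiIiIiIiIiIiIiIzMzMzMzMRERERERERERERIiIiIiIiIiIiIiIiIiIiIjMzMzMzMxERERERERERESIiIiIiIiIiIiIiIiIiIiIiMzMzMzMzERERERERERESIiIiIiIiIiIiIiIiIiIiIiIzMzMzMzMRERERERERERIiIiIiIiIiIiIiIiIiIiIiIjMzMzMzMzERERERERERIiIiIiIiIiIiIiIiIiIiIiIiMzMzMzMzMREREREREREiIiIiIiIiIiIiIiIiIiIiIiIzMzMzMzMxERERERERESIiIiIiIiIiIiIiIiIiIiIiIjMzMzMzMzERERERERERIiIiIiIiIiIiIiIiIiIiIiIiMzMzMzMzMREREREREREiIiIiIiIiIiIiIiIiIiIiIiIzMzMzMzMxERERERERESIiIiIiIiIiIiIiIiIiIiIiIjMzMzMzMzERERERERERIiIiIiIiIiIiIiIiIiIiIiIiMzMzMzMzMREREiIiIiIiIiIiIiIiIiIiIiIiIiIiIiIzMzMzMzMzIiIiIiIiIiIiIiIiIiIiIiIiIiIiIiIiIjMzMzMzMzMiIiIiIiIiIiIiIiIiIiIiIiIiIiIiIiIi"/>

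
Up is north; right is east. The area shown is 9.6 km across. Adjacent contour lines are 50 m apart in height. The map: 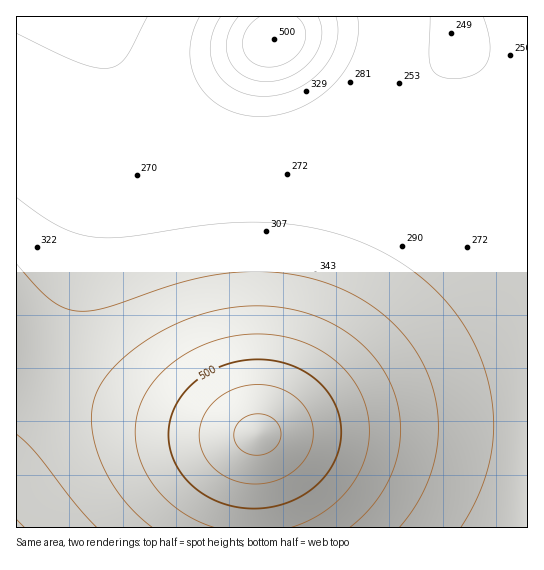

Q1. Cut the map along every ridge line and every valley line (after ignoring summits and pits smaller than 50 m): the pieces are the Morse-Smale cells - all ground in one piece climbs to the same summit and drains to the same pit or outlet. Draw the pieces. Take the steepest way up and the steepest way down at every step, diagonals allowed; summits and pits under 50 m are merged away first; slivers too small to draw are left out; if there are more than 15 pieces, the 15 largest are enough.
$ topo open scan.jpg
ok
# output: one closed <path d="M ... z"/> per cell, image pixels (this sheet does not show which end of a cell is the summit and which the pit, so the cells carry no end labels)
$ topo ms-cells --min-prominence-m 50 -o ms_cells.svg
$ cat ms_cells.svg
<path d="M527 16l-76 0 0 30-3 9-13 22-25 24-24 18-36 18-25 10-48 9-39 0-31-5-38-16-18-12-20-22-14-23-9-28-5-34-86 0-1 343 15 10 32 15 71 25 60 16 43 8 20 2-4 39 1 54 273 0z"/><path d="M450 16l-345 0-1 9 4 25 9 28 14 23 20 22 18 12 38 16 31 5 39 0 48-9 25-10 36-18 24-18 25-24 13-22 3-9z"/><path d="M17 360l0 168 236-1 0-53 4-39-20-2-43-8-60-16-71-25-32-15z"/>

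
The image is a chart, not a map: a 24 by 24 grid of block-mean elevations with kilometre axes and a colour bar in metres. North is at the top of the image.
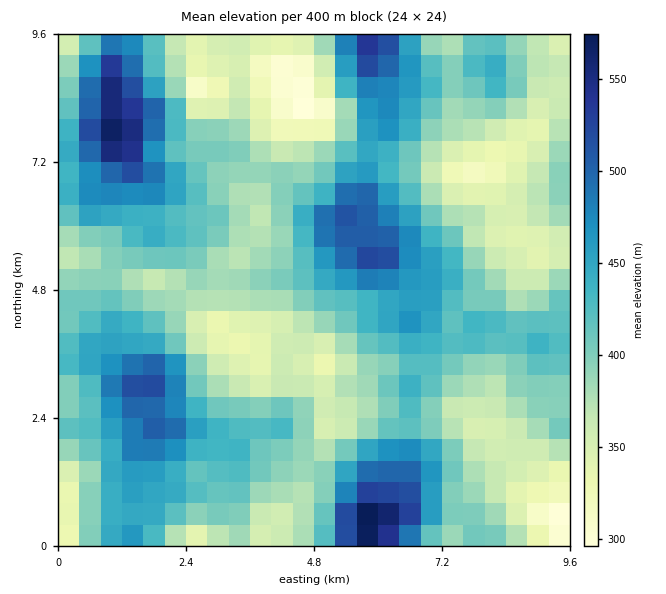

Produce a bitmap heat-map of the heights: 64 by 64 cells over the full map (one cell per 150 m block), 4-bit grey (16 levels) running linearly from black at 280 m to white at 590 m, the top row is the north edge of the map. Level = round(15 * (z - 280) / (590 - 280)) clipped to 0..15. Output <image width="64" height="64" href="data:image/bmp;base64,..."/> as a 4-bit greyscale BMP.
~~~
<image width="64" height="64" href="data:image/bmp;base64,Qk12CAAAAAAAAHYAAAAoAAAAQAAAAEAAAAABAAQAAAAAAAAIAAATCwAAEwsAABAAAAAAAAAAAAAAABEREQAiIiIAMzMzAERERABVVVUAZmZmAHd3dwCIiIgAmZmZAKqqqgC7u7sAzMzMAN3d3QDu7u4A////ACNFZ4mZmGVDIjRFVEQ0RVVnis3u3LqHZVVWZmZVRDIiEkVniJmYdlQzNFZVQzRFVWeb3u7dy6h2VWZmZlVDIRETRWeJmZh2VURFVmVDNERVZ5ve/u3cuYdlZ2ZlRDIQASNFZ4mYiIdmVVZmZURDNFVnm97/7tzKl2ZmZlVDIhEBI0VniIiIiHdmZmZlREREVVaKze7t3cuYdlZmVEMiEREiRWd4iIiYiHZnd2ZUREVEVoq83d3My5dmVVVUMyIhEiJFZ4iZmIiIh2Z3dlVVVURGebzMzMy6l2ZVVUQzMyIiM0VniZmYiIiHZnd3ZlVVVVZ4q8u7u7qYZVVVQzMzMyMzRVeIiIiIh3d3d3d2ZWZVZniau7u7uph2VVVEQzMzMjNFV4mZmZiHZnd3d2ZlZlVWZ5qruru6mHZVVEREMzMiNFVniZqpmYd3d3d3ZmVlVVVniaqqqqqYd2VUREQzMzNFVmeJmqqZmHd3eId2ZmZVVVZ4mZqqqZh2VURDREM0RGZnd4iaqqqpiIiIh3ZmZmVURWeIiZmZh2ZUREM0RERWZ3d3iZqru7qYiIh3d3d2VUM0Vnd4iIh2VUM0MzRVVVZ3d3iJmqu7upmIh3d3eHdVQzNFVmd3d2VVRDM0REVVZ3d3eJmqq7uqmId3d3d4h2VENEREVndmVUREM0RERVZnZmd4mqqquqmYd3d3Znd3ZURERERWd3dlRERDRERVZmZmZ3iau7uqqYd2ZmZVZmZlRERFVVZ3d2VEREREVVZmVlVmeKu7u7qpd2VVVUVVVVQ0RFVVVniHZVREVUVVVmVVVWZ5q7zMu6l2VVVUNERERDRFVVVmeIh2VVVVRVZVZlVmZ4mrvNy7qXZVVEMzNERDM0RVVWd4iHZlVVREVmZmZmd4iaqrzLupdlVEMyI0REMzNFVVVnd4dmZVREVWZmdmd4iJmaq7uqh1VDMzIzREMyI0RVVWZ3d2ZmVVVVZndneHiJiZmaqpl2VEMzMzNERDIjRFZlZnd3dmZmZmZnd3d4d4iZmYmZh2VEMzMzNEREMzNFVmZnd3d3d3dmZmeId4d3iYiIiIh2VEMyIiI0RERDNFVnd3iIiIh3d3d3d4h3d2eIiIiHd2ZUMyIiIjM0RERFZneIiZiIh3eIh4h3eHd2ZniImId3ZVQyIjMzMzRERVVmeIiJmZiHd4iHiHZ3d2Zmd3iId3ZlRDMzMzMzNEVWZmd4iImZmYdneHd3Znd3d2Znd3d2ZmVUREREREREVWZmZ3d4iZmZh2ZmdmZVZ3d3Zmd3ZmZVVVVVVVRVVEVWZnd3d4iImZmIdmZmZVVVZ3ZmZmZmVURFVVVVVVZlVmZnd3d4mYiJmYh3ZmZVREVWdmZmZmVURERVVVVVZmZmZ3iIiImZmZmZiIdmVVRERVZlVmVWZURERFVVVVVVZmZniIiZmqqpmYmYh3ZVVEREVVVVVVZlVVVVVmZVVVVWZmd4iaq7u7qYiZmHdlVUQzM0VFVVVmZWZmZmZVVURVZmZ3iZq8zMu5mJmIdlRERDMzNERFVWZmd3d2ZlVVRFVVVniJqrvMzLqZiId2RDMzMzM0RFVVZneIiHd3ZVVEVVVWeJq7u7vMupmHd2VDMzMzMzRFVmZmeIiId3dmZVRFVWZ4mru7u7uqmYd3ZUQzMzMzNFZmZmd3iIh3d2ZmVVVFZ3iru7u7qqmYh2ZUQzMzMzNFZneIiHd3iHZmZmZURFVniau7u7qqqYd2ZVVDMzNERFVniZiIiHiId3d2ZlRERWeJq7u7uqqph2ZUVVREM0RFVmeamZmIiIiHd3ZmVERVZ3iaq8u6qZmGZURVRERDREVWeJqZmZmamYh3ZmVURFVmd3iau7upiHZVQzQzNERERFZ4mZqqqqqpmHdmVVVVVmZmd4qrqqh3ZVRDIiIjM0VVZ3iJmqu6uqqYd2VVVVVWZmZneaqqmHdlRDIiIiIzRVVmd4maq7y7qZh3ZlVVVWZlVWZ4mZiHdmVDIiIiIjNERVZ4maq7zMqZh2ZmVmZVVVVVVmeJiHdmZUMyIRIiMzRFVniavM3dyoh2ZmZmZlVVVVVWZ4mId3ZlRDMiIiIjNEVWeJq97u25h3ZmZmZmVURERVVmeIiId2VUQzMzIzMzNFZ4m83u7bqYdmZmdmVEMzNDNFZniZiHdlREREQzMiM0Vnirze7ty6h2ZmZmZUMyIjIiRWeJmYh2VVRFREMzMzNGaJvN7u3LqYdlVVZUMyIiIhI0Z5qZmYdmZVVEREMzM0Vnms3u3cuph1RERURDIiERESRXmZmph2ZlVVVVRDMzRWeKvd7cy7mGQzNEREMhERERJGiZmpiHZlVFZmZUMzNFV4q93dzLqXUyEjREMhERERE1aJqqmIh2VVVmZmVEM0VWis3dzLqYZCESNEQyERERIkaJmqmYmYZmVmd3dlRDRFZ5ve3LqYdUIRIzRDIREREjV5qqqpmZhmZmd4h2VENEVnm97cuYdlQiIjREMhEAESNXmqqqmZh2ZmaImHZURERVebzdyph2VDIjNEMiEQASJFerzLqpmHdmZ4iIdVREREVom8y6l2ZUMzM0MyIRISI0aKvMu6mYdmZniId2VURERFeKu7qHZkRDM0RDIiIiIjRoq8zLqYdlVWd3d2ZVVEQ0VomruYdlQzMzREMzMzMzRXmszMuphlRFZ3d3ZVVDMzNGeJqpiGVDMzNEREMzRERWibzd3LmGVUVWZ3ZVVEMz"/>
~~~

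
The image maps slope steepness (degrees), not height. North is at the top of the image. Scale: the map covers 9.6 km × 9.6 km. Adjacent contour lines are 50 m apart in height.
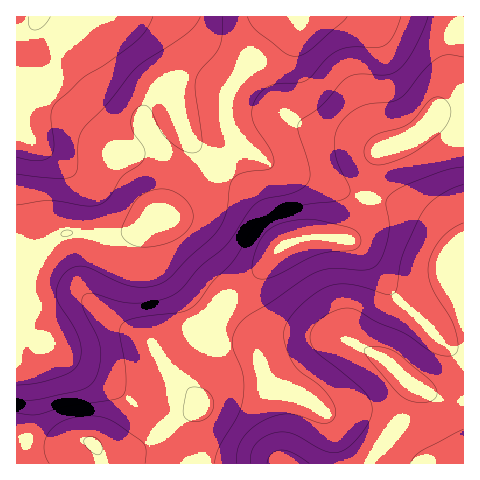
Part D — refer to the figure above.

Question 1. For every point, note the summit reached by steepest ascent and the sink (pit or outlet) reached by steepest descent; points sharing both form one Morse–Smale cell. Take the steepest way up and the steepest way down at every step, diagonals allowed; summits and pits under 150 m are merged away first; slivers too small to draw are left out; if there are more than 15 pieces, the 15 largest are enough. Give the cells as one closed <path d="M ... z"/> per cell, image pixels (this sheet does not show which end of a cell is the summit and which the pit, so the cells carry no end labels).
<path d="M463 16l-171 0-11 5-17 17-37 58-1 22 9 21-2 8-30 38-18 18-16 9-14 1-18 15-12 5-14 2-27-2-22 1-14 11-15 18-17 3 1 198 84 0-4-15 9 6 17-1 11-4 66-43-3-9-27-26-10-15 42-27 26-30 30-27 26-28 24-7 40 0 6-7 7-13 6-18 7-39 5-9 35-17 21-22 29-3z"/><path d="M463 110l-28 3-21 22-35 17-5 9-7 39-6 18-7 13-6 7-40 0-24 7-20 22-36 33-26 30-42 27 10 15 27 26 3 9-66 43-19 5-9 0-8-5 3 13 362 1z"/><path d="M291 16l-274 0-1 249 11 1 6-3 15-18 14-11 22-1 27 2 14-2 12-5 18-15 14-1 16-9 18-18 31-40 1-6-9-21 0-17 5-12 15-20 22-36 10-10z"/>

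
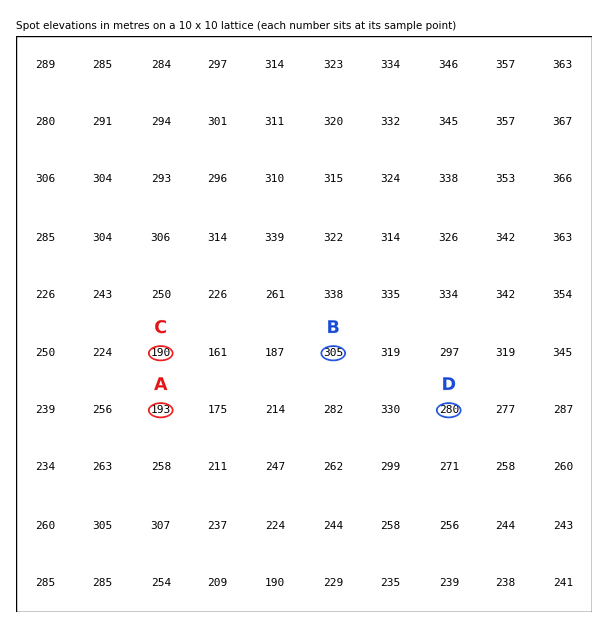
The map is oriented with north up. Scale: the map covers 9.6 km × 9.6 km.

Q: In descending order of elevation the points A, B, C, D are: B D A C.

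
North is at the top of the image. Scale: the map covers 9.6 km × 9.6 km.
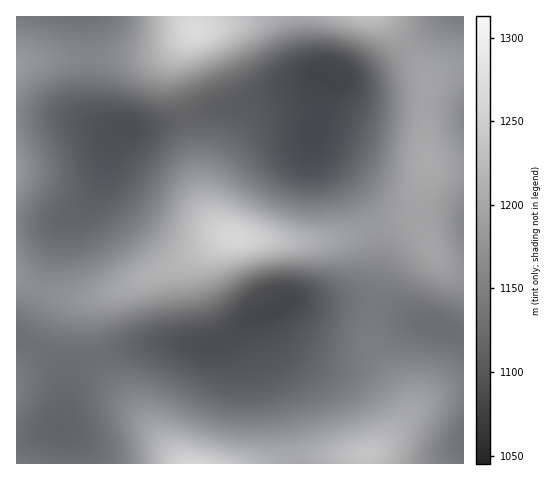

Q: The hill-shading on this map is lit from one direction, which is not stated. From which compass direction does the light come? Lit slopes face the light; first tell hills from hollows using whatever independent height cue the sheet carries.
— N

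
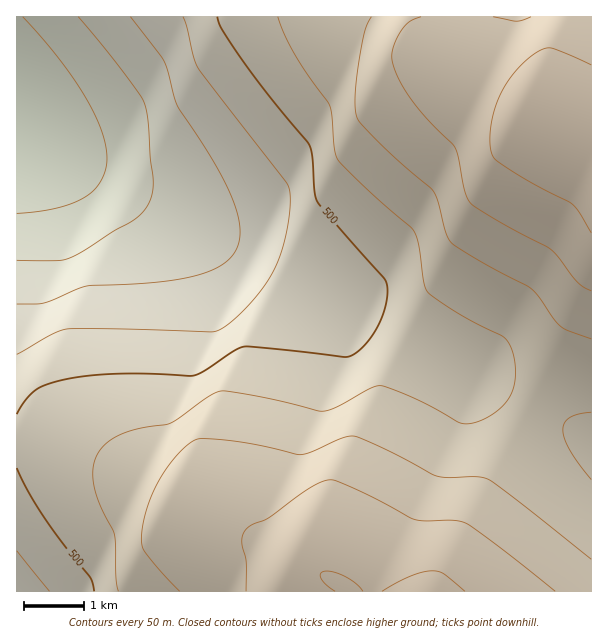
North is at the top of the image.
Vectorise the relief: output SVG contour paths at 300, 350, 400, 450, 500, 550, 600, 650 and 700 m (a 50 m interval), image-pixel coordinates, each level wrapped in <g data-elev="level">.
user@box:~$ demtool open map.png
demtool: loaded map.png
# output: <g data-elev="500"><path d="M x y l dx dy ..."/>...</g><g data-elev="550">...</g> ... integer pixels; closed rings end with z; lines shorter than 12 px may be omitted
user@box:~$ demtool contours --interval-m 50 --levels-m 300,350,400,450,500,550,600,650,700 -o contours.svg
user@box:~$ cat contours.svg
<g data-elev="300"><path d="M23 17l36 42 27 39 16 34 4 14 1 13-2 12-4 10-8 10-9 7-13 6-15 4-39 5"/></g><g data-elev="350"><path d="M78 17l41 49 25 36 4 18 2 38 3 19-1 18-5 12-10 11-63 38-15 5-42-1"/></g><g data-elev="400"><path d="M130 17l34 43 14 47 31 48 19 34 7 18 4 15 1 14-2 10-7 11-8 7-11 6-17 6-42 7-64 3-11 3-34 14-27 1"/></g><g data-elev="450"><path d="M17 551l32 40"/><path d="M183 17l4 10 7 31 4 10 90 118 2 15-2 23-5 24-8 21-11 18-16 19-18 17-14 8-148-2-17 6-34 19"/></g><g data-elev="500"><path d="M17 468l12 24 15 26 20 27 26 32 4 14"/><path d="M217 17l5 13 24 35 26 34 37 46 3 13 3 36 3 9 68 78 1 7 0 12-9 25-15 22-7 6-8 4-105-10-10 5-29 19-10 5-51-2-33 0-32 3-25 6-12 4-8 5-9 10-7 12"/></g><g data-elev="550"><path d="M591 480l-21-30-6-12-1-9 2-7 5-5 9-3 12-2"/><path d="M278 17l7 18 11 21 34 49 2 11 2 33 4 11 31 31 44 39 5 12 6 40 4 11 30 20 43 22 6 6 5 9 3 12 0 13-1 12-7 14-10 10-16 9-14 4-9-2-47-25-30-11-10 2-33 18-15 5-60-14-42-6-12 5-39 27-33 6-20 7-10 7-8 9-5 10-1 12 1 12 4 14 16 34 2 44 2 13"/></g><g data-elev="600"><path d="M591 559l-102-79-12-3-30 1-11-2-44-24-35-15-6-1-7 1-32 15-12 3-55-12-45-4-8 2-9 8-20 25-14 27-7 29 0 13 2 8 16 19 20 21"/><path d="M371 17l-7 18-7 42-2 28 1 9 3 7 31 32 43 38 5 11 8 31 6 10 33 21 44 23 9 9 22 30 7 4 24 9"/></g><g data-elev="650"><path d="M555 591l-51-40-37-27-12-4-30 1-11-2-52-27-24-11-8-1-7 1-11 5-43 32-17 7-6 5-4 6 0 6 4 19 0 30"/><path d="M421 17l-13 6-9 11-6 16 0 13 7 18 12 20 16 19 27 27 3 11 6 31 4 11 5 6 20 12 56 30 9 9 20 25 13 9"/><path d="M531 17l-15 4-23-4"/></g><g data-elev="700"><path d="M363 591l-7-7-11-8-13-4-9 0-3 3 1 4 6 6 8 6"/><path d="M465 591l-21-17-12-3-10 1-12 4-28 15"/><path d="M591 65l-40-17-8 1-10 6-18 17-13 20-9 24-3 24 1 12 4 7 32 21 45 24 7 8 12 21"/></g>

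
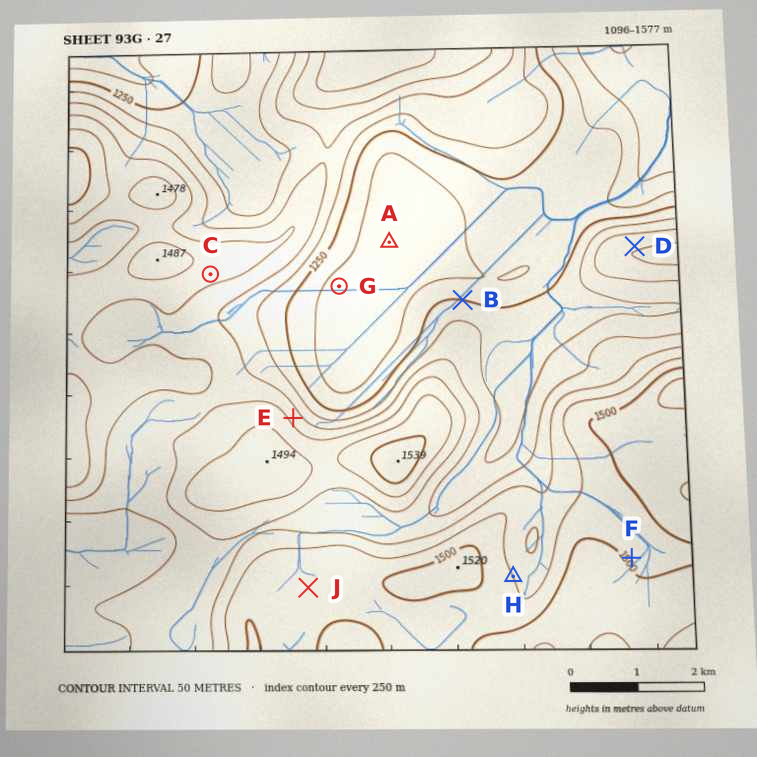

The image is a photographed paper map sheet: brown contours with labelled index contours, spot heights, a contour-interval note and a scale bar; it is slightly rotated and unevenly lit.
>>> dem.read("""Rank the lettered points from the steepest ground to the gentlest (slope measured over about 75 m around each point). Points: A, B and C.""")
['B', 'C', 'A']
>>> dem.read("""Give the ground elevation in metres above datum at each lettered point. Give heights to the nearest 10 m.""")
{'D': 1390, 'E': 1380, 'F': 1500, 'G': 1190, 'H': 1450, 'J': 1480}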